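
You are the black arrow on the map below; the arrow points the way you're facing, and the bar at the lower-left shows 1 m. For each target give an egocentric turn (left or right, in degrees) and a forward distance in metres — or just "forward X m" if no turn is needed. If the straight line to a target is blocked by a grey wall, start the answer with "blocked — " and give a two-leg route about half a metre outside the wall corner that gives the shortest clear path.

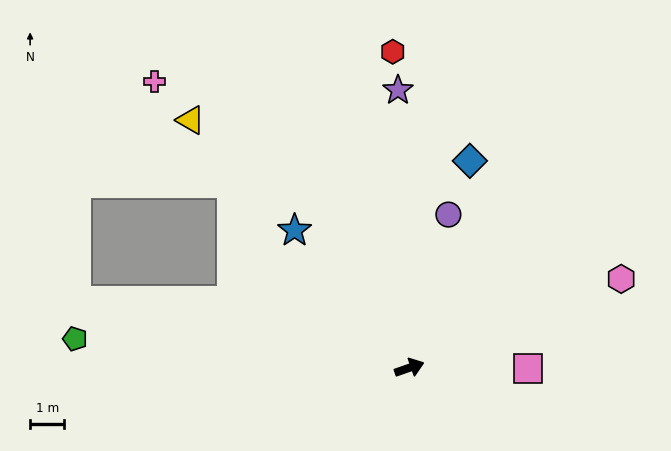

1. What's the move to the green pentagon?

turn left 156°, forward 9.8 m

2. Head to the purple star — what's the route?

turn left 73°, forward 8.1 m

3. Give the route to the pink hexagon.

turn left 4°, forward 6.7 m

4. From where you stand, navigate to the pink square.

turn right 20°, forward 3.5 m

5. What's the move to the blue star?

turn left 111°, forward 5.3 m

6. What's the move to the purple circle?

turn left 56°, forward 4.6 m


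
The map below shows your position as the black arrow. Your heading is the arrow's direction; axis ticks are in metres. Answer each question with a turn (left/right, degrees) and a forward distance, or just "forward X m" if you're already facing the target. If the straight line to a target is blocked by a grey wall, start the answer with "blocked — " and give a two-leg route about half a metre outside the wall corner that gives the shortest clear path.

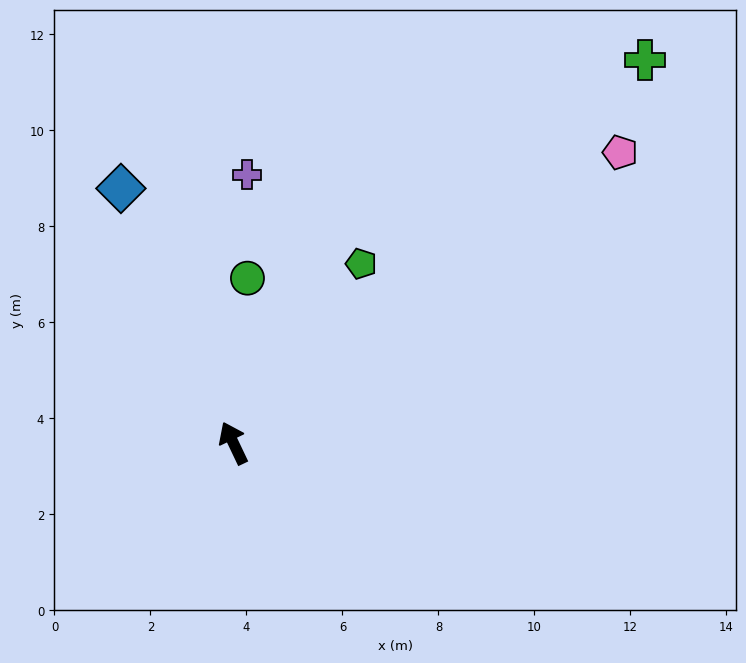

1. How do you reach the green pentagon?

turn right 61°, forward 4.6 m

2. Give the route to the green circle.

turn right 30°, forward 3.4 m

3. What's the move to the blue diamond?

forward 5.8 m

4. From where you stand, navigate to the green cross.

turn right 73°, forward 11.7 m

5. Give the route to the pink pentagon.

turn right 79°, forward 10.1 m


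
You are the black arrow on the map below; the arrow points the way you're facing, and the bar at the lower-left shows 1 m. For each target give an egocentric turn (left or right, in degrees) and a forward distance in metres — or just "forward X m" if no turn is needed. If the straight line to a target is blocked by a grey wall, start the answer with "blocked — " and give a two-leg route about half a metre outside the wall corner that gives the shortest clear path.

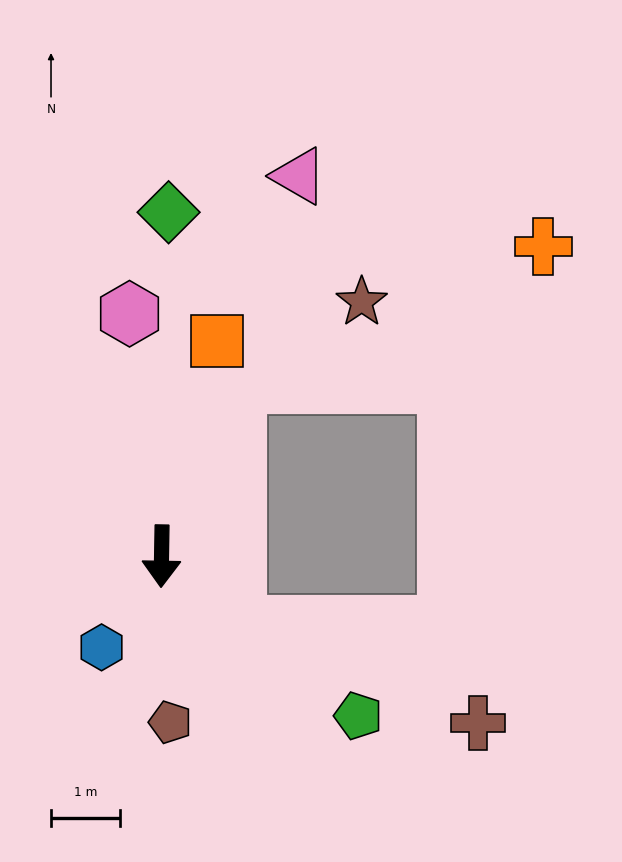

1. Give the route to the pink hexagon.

turn right 172°, forward 3.5 m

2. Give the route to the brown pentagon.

turn left 4°, forward 2.4 m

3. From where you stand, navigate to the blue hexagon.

turn right 32°, forward 1.6 m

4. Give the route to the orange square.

turn left 166°, forward 3.2 m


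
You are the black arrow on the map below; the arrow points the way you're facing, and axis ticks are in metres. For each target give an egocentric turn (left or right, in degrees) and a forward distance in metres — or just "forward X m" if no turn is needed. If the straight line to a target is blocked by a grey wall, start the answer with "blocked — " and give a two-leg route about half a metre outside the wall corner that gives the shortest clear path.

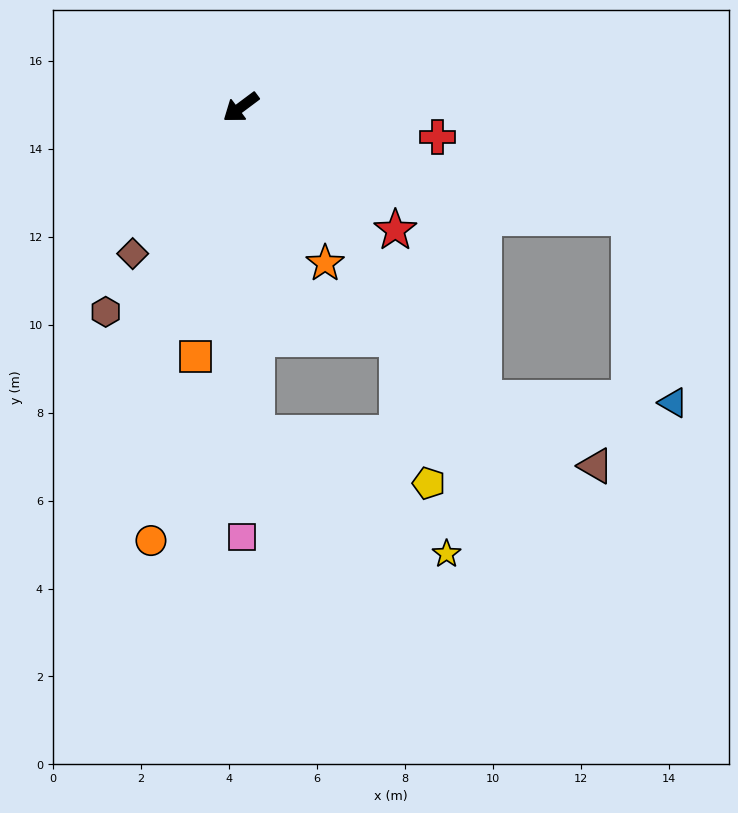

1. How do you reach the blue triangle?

blocked — turn left 93°, forward 8.6 m, then turn left 49°, forward 4.3 m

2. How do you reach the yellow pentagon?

blocked — turn left 56°, forward 7.4 m, then turn left 71°, forward 4.1 m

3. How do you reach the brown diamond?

turn left 17°, forward 4.1 m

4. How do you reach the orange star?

turn left 82°, forward 4.0 m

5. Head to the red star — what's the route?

turn left 105°, forward 4.5 m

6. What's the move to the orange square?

turn left 43°, forward 5.8 m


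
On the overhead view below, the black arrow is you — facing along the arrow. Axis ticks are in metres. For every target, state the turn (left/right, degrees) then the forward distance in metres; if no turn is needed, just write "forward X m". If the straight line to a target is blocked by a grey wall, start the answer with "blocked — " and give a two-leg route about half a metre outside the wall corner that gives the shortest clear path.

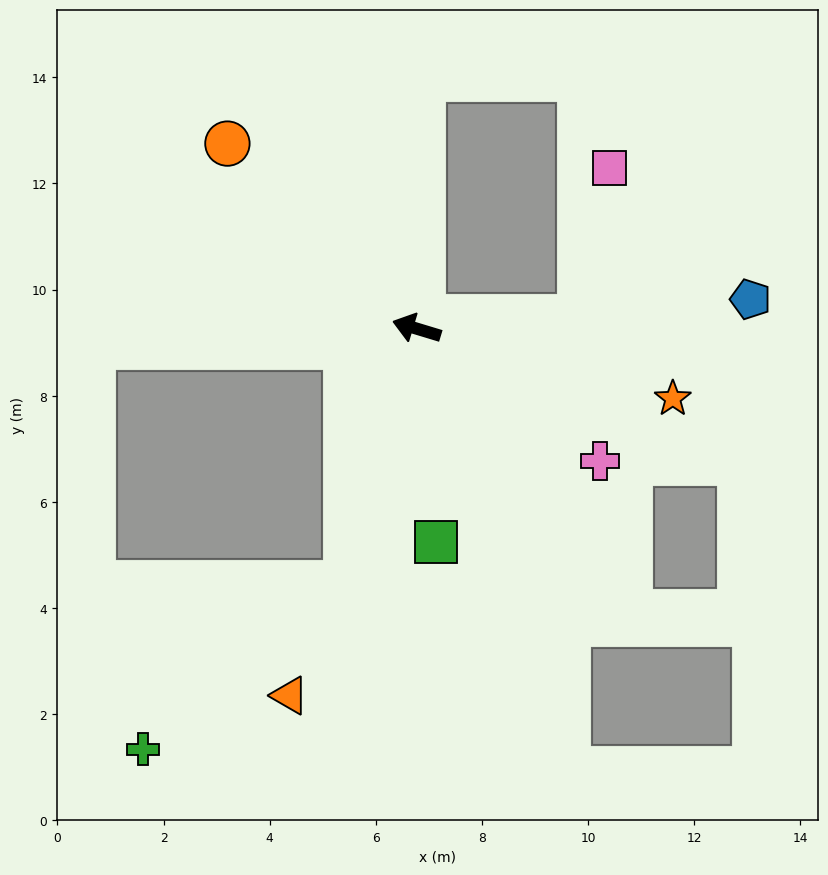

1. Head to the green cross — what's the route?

blocked — turn left 91°, forward 5.0 m, then turn right 35°, forward 4.9 m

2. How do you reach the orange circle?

turn right 28°, forward 5.0 m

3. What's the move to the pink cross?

turn left 161°, forward 4.3 m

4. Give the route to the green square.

turn left 112°, forward 4.0 m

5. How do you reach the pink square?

blocked — turn right 159°, forward 3.1 m, then turn left 74°, forward 2.9 m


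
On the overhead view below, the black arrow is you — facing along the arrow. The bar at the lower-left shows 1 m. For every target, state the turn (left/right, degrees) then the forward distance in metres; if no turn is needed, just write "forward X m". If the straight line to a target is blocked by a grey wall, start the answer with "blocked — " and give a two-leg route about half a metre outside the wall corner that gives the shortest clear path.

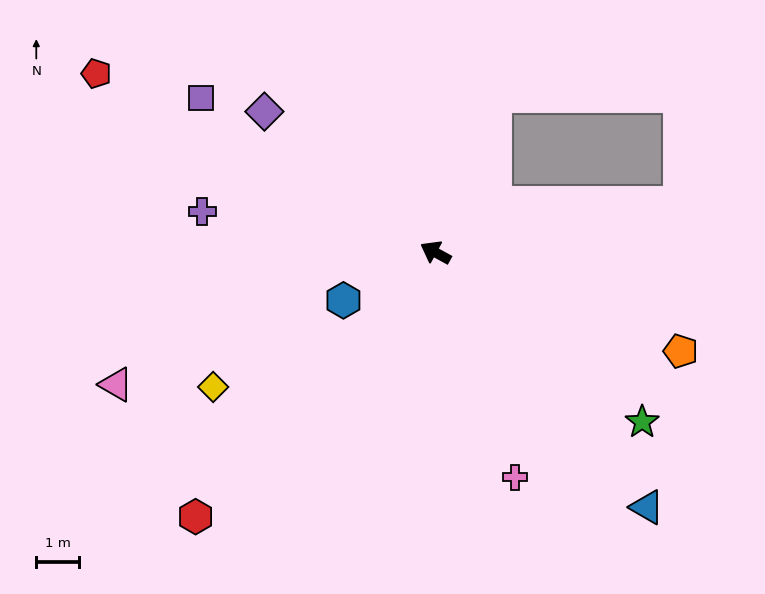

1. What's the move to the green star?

turn left 169°, forward 6.3 m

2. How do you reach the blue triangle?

turn left 158°, forward 7.8 m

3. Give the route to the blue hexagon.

turn left 56°, forward 2.4 m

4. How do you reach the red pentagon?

forward 9.0 m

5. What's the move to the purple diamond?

turn right 11°, forward 5.2 m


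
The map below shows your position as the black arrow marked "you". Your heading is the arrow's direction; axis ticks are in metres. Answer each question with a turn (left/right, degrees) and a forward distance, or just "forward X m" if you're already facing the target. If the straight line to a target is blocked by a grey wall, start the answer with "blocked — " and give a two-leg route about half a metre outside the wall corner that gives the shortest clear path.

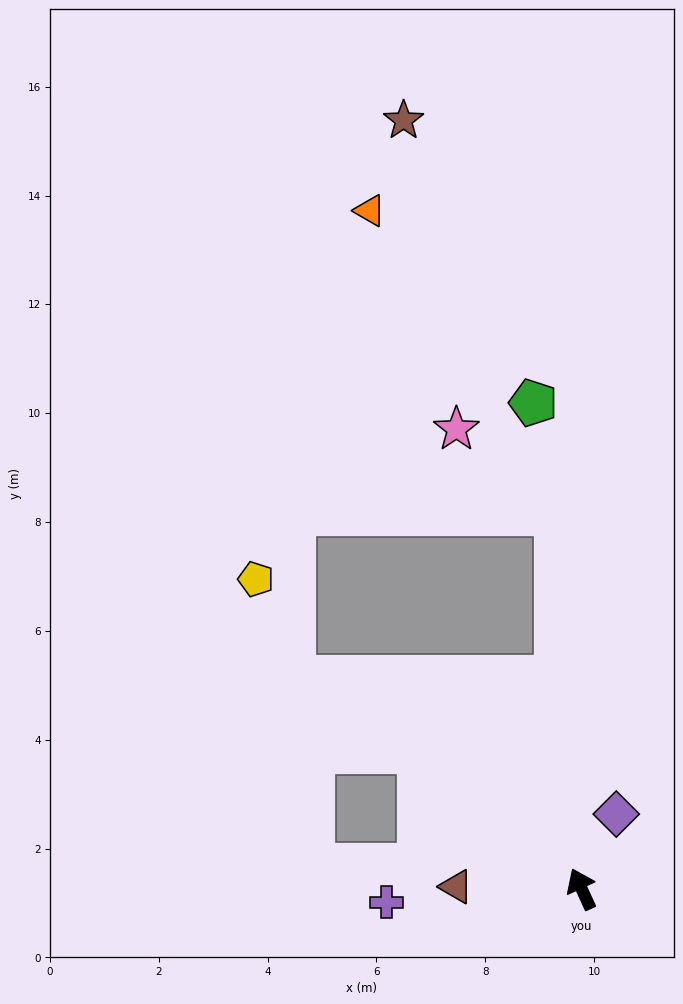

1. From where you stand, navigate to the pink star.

blocked — turn right 21°, forward 6.9 m, then turn left 47°, forward 2.4 m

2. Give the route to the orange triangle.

blocked — turn right 21°, forward 6.9 m, then turn left 28°, forward 6.5 m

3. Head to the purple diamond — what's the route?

turn right 49°, forward 1.5 m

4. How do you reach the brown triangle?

turn left 64°, forward 2.3 m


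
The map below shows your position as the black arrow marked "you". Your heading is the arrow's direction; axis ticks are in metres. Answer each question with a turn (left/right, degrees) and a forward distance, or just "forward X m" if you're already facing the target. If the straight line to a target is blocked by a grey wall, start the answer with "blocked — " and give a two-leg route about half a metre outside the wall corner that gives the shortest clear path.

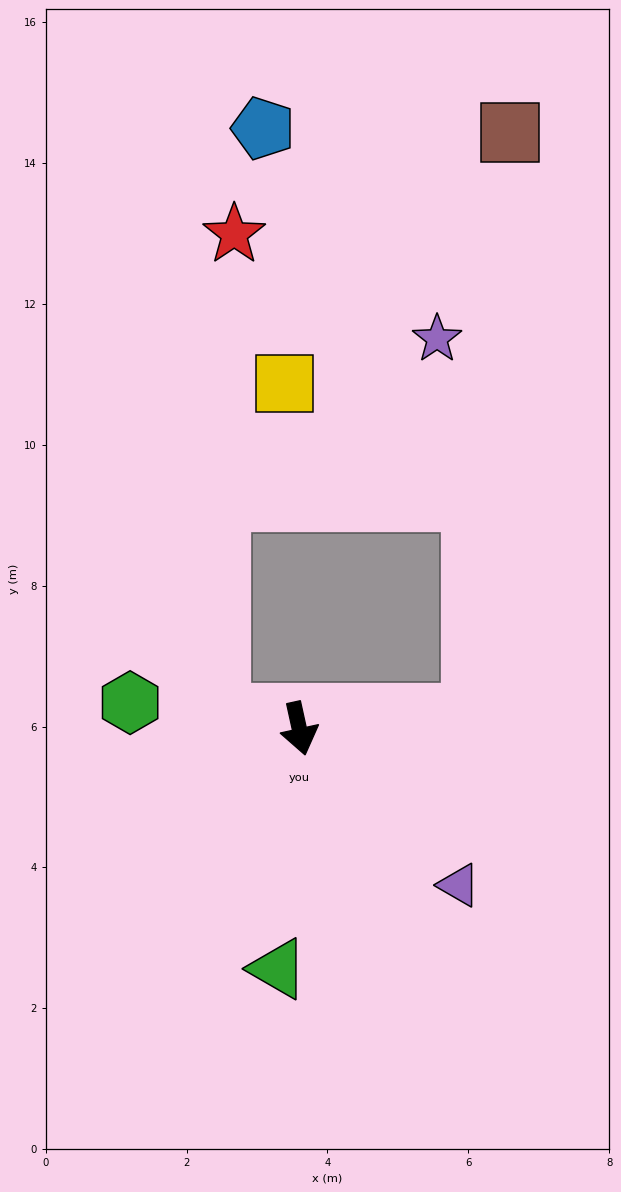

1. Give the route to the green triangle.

turn right 17°, forward 3.4 m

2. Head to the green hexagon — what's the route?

turn right 111°, forward 2.4 m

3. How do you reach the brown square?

blocked — turn left 83°, forward 2.5 m, then turn left 81°, forward 8.3 m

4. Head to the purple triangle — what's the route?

turn left 33°, forward 3.2 m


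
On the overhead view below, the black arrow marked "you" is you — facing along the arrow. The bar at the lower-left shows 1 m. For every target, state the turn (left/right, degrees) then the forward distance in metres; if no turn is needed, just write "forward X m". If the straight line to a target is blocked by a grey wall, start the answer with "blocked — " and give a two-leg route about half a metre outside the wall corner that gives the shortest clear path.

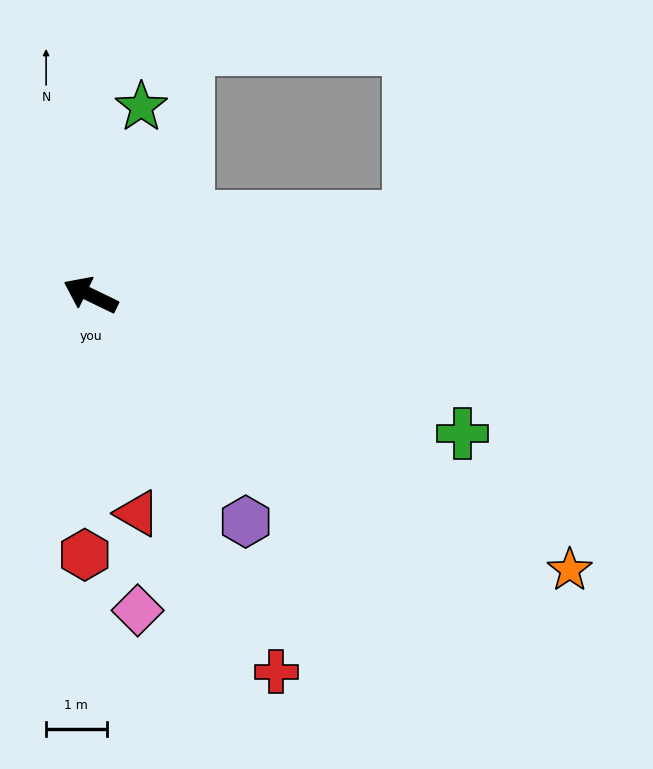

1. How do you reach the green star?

turn right 79°, forward 3.2 m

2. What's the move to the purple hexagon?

turn left 150°, forward 4.5 m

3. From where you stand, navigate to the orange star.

turn left 176°, forward 9.1 m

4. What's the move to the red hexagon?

turn left 115°, forward 4.3 m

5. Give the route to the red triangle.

turn left 128°, forward 3.7 m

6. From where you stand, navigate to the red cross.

turn left 142°, forward 6.9 m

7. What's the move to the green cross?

turn right 175°, forward 6.6 m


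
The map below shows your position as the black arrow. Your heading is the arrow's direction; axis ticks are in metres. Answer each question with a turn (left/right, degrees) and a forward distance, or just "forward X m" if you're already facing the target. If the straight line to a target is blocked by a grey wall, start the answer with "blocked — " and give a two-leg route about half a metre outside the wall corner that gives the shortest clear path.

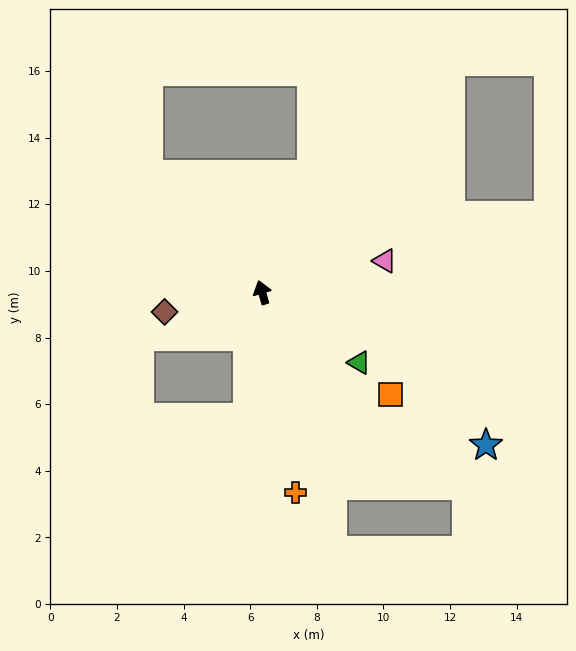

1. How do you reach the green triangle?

turn right 142°, forward 3.6 m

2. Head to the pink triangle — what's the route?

turn right 92°, forward 3.8 m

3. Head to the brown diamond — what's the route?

turn left 85°, forward 3.0 m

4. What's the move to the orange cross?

turn left 173°, forward 6.1 m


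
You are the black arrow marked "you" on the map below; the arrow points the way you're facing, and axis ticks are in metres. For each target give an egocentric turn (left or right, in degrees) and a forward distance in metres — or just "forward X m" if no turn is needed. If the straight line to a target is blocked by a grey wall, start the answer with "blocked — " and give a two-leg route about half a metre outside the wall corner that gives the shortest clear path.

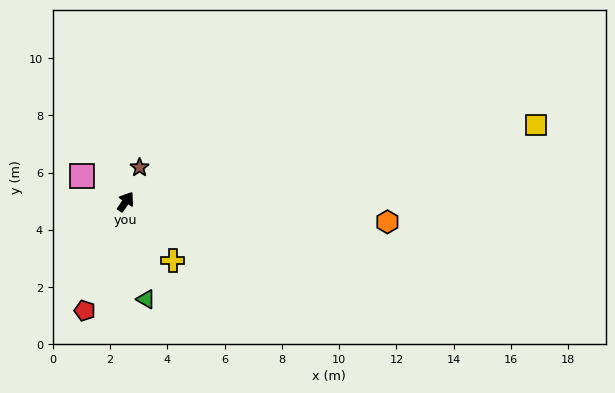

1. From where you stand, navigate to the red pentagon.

turn right 166°, forward 4.1 m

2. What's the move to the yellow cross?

turn right 107°, forward 2.6 m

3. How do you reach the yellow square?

turn right 45°, forward 14.6 m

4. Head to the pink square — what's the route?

turn left 94°, forward 1.8 m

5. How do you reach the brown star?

turn left 12°, forward 1.3 m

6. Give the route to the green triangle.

turn right 134°, forward 3.5 m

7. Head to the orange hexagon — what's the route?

turn right 60°, forward 9.2 m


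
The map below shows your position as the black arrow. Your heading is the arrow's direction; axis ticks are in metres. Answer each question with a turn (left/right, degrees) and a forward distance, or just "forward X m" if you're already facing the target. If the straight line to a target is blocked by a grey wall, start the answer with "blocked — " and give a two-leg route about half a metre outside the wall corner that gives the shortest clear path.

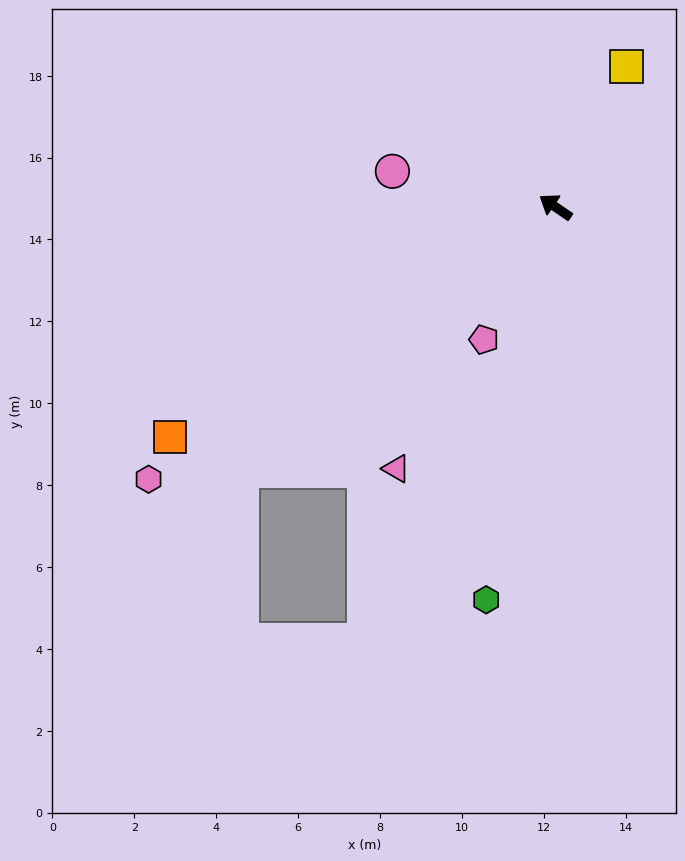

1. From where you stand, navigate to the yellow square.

turn right 82°, forward 3.9 m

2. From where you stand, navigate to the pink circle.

turn left 22°, forward 4.1 m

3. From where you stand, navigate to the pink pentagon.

turn left 96°, forward 3.7 m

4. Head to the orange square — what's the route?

turn left 65°, forward 11.0 m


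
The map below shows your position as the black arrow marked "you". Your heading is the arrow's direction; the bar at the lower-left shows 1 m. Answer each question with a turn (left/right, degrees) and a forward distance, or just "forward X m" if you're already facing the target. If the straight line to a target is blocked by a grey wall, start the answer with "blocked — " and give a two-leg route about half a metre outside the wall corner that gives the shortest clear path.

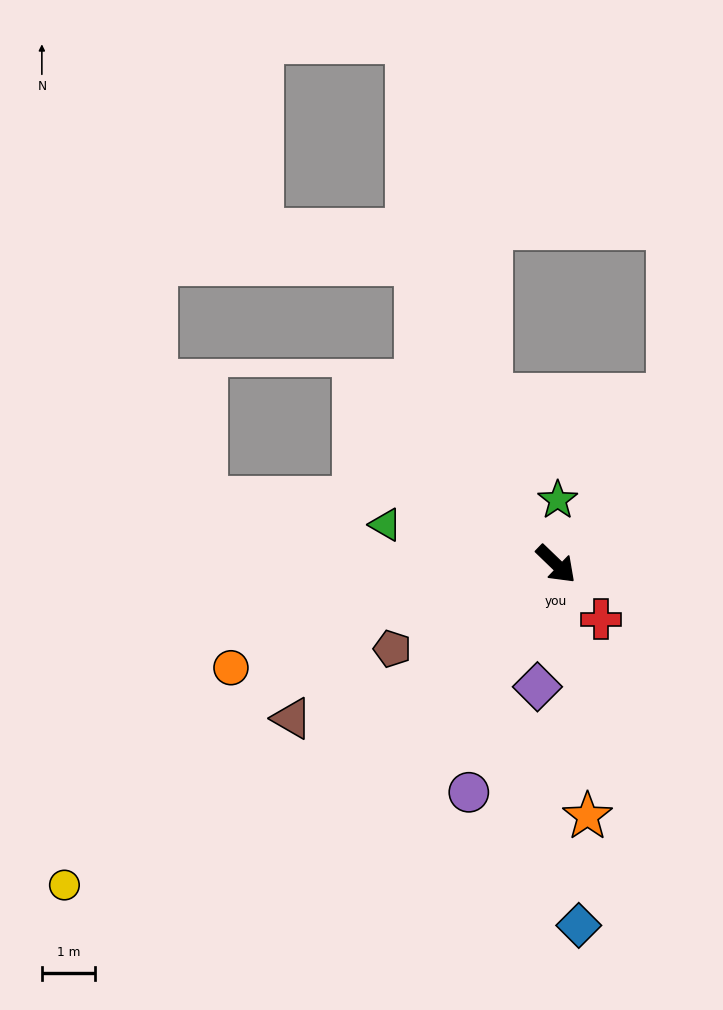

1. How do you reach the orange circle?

turn right 118°, forward 6.4 m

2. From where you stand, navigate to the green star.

turn left 132°, forward 1.2 m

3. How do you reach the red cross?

turn right 7°, forward 1.3 m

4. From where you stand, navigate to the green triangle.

turn right 149°, forward 3.3 m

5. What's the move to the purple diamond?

turn right 55°, forward 2.3 m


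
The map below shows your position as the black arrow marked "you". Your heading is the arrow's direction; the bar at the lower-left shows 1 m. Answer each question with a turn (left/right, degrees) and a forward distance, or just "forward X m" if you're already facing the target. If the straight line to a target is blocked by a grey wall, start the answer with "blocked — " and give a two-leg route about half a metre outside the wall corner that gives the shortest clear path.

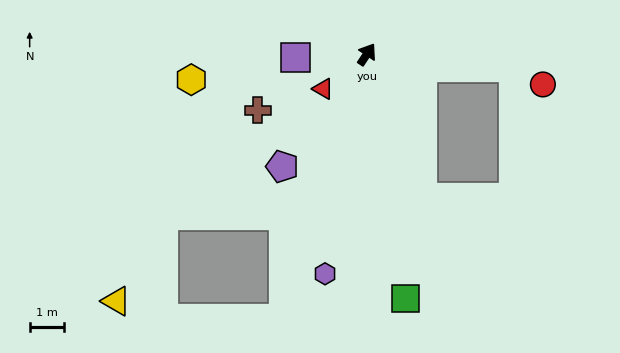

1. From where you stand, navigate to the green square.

turn right 137°, forward 7.2 m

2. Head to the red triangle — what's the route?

turn left 162°, forward 1.6 m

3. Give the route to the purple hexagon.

turn right 157°, forward 6.5 m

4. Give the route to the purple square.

turn left 126°, forward 2.1 m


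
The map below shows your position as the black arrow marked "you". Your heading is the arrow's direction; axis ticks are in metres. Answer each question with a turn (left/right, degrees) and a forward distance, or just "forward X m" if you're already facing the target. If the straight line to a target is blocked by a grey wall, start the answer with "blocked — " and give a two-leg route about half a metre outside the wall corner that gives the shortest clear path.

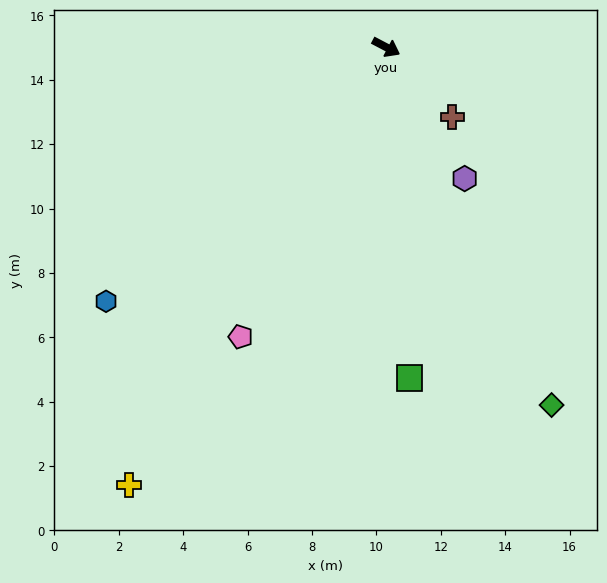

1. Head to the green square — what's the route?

turn right 58°, forward 10.3 m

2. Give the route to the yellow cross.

turn right 93°, forward 15.8 m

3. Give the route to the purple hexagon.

turn right 31°, forward 4.8 m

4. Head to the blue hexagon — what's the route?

turn right 110°, forward 11.7 m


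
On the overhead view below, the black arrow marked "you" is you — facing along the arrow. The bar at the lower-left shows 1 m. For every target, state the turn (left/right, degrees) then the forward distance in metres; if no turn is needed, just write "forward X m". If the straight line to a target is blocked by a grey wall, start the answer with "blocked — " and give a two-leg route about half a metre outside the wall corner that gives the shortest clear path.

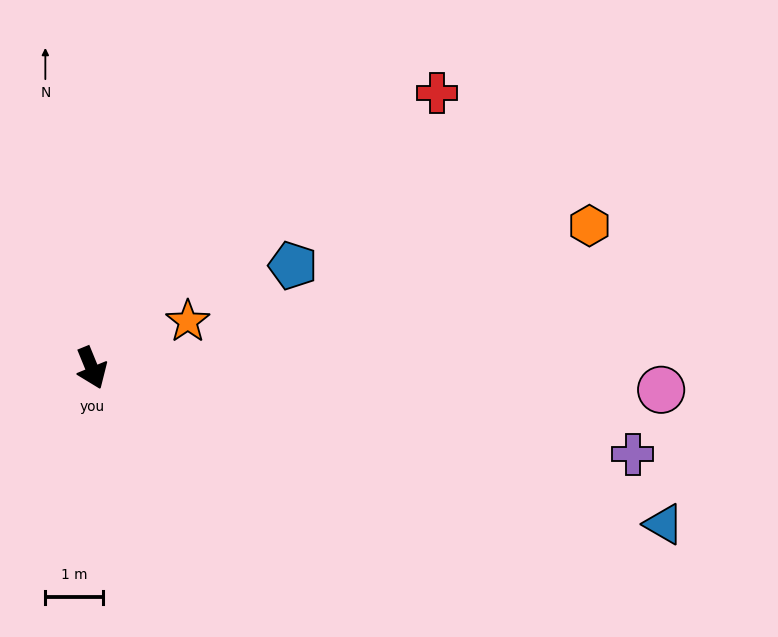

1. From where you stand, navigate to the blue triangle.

turn left 52°, forward 10.4 m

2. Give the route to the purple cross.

turn left 59°, forward 9.6 m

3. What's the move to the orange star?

turn left 94°, forward 1.9 m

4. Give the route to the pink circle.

turn left 66°, forward 10.0 m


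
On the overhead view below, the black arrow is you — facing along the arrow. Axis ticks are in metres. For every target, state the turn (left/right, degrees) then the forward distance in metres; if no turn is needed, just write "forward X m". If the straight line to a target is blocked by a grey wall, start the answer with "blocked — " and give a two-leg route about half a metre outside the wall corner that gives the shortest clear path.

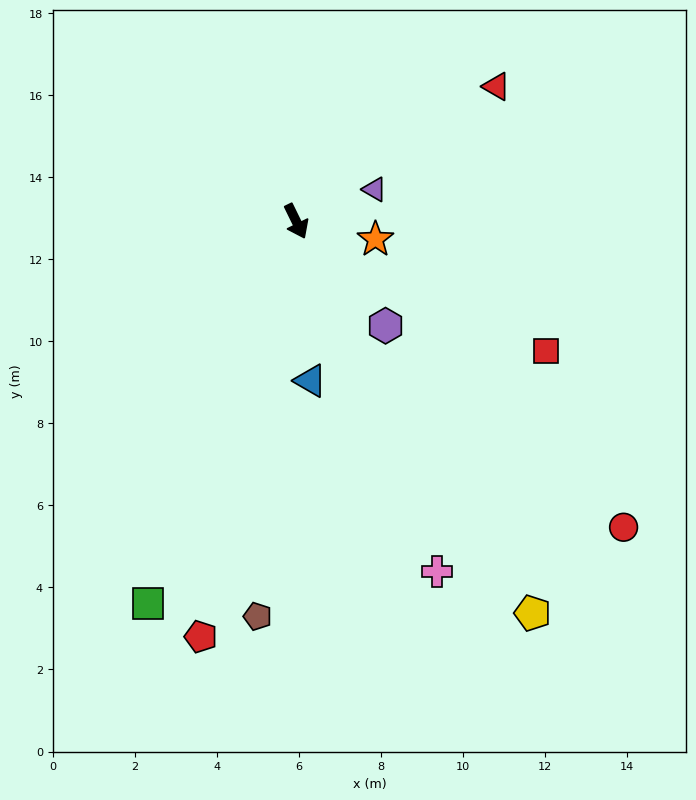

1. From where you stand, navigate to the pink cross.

turn right 4°, forward 9.2 m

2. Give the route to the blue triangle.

turn right 21°, forward 3.9 m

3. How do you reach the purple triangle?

turn left 86°, forward 2.1 m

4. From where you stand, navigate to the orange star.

turn left 51°, forward 2.0 m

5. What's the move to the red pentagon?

turn right 39°, forward 10.4 m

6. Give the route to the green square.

turn right 47°, forward 10.0 m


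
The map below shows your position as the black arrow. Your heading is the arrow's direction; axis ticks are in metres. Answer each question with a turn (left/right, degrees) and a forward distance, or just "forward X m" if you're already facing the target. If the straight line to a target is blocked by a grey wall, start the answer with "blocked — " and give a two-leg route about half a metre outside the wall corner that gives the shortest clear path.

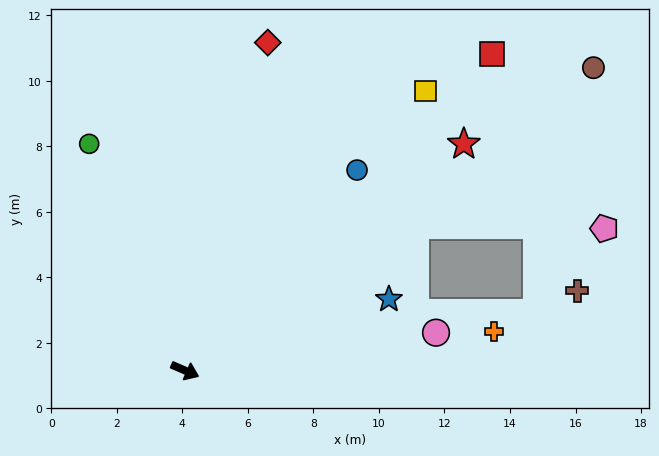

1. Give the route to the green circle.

turn left 136°, forward 7.5 m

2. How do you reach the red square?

turn left 69°, forward 13.5 m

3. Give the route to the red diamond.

turn left 99°, forward 10.3 m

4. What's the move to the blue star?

turn left 43°, forward 6.6 m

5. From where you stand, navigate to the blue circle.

turn left 73°, forward 8.1 m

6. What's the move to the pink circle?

turn left 32°, forward 7.7 m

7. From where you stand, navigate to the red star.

turn left 63°, forward 11.0 m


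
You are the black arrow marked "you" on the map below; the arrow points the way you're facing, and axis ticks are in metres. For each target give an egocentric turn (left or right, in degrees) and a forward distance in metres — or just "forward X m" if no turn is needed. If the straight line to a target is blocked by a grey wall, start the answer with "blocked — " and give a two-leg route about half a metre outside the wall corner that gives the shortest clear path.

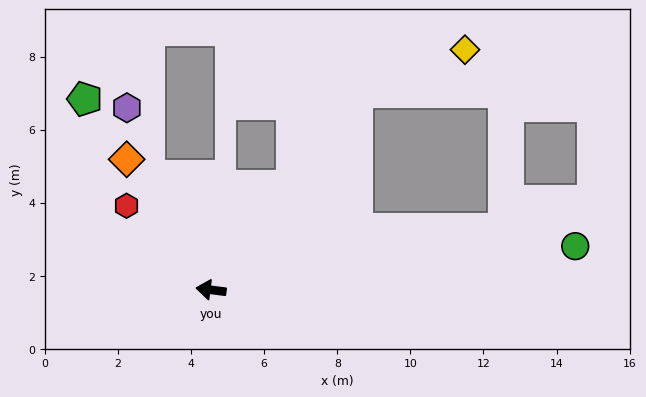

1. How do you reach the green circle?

turn right 166°, forward 10.0 m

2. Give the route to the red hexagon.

turn right 38°, forward 3.3 m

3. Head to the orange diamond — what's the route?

turn right 50°, forward 4.3 m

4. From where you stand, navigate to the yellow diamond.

blocked — turn right 119°, forward 6.7 m, then turn right 32°, forward 3.2 m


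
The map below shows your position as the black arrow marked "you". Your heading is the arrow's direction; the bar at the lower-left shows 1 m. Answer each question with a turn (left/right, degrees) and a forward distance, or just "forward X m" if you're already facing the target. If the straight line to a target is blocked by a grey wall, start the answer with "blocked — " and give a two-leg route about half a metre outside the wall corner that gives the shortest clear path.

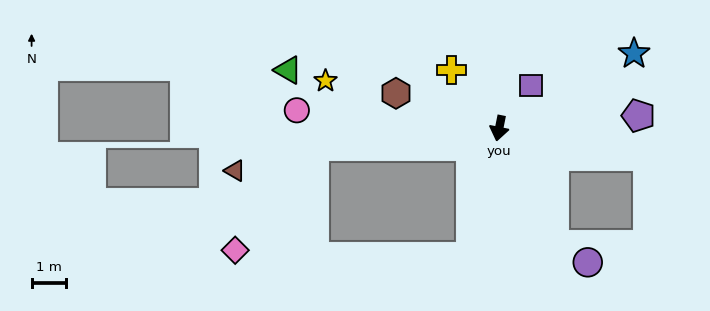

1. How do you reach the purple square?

turn left 155°, forward 1.5 m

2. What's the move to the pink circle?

turn right 84°, forward 5.8 m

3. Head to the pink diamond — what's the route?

blocked — turn right 73°, forward 5.3 m, then turn left 47°, forward 3.7 m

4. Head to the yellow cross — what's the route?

turn right 129°, forward 2.2 m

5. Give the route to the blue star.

turn left 130°, forward 4.4 m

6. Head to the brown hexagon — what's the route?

turn right 97°, forward 3.1 m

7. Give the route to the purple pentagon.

turn left 107°, forward 4.0 m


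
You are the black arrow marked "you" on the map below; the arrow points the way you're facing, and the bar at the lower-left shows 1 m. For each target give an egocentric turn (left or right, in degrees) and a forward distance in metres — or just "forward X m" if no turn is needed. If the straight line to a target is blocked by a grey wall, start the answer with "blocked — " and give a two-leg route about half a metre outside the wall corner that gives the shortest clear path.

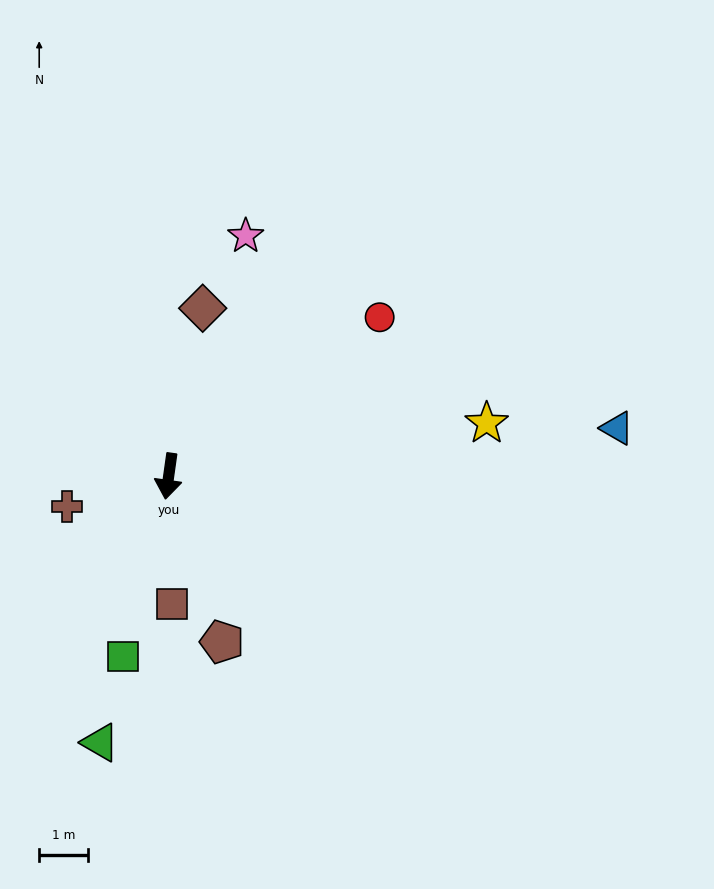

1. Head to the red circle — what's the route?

turn left 135°, forward 5.4 m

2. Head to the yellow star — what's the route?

turn left 107°, forward 6.5 m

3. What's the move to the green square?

turn right 6°, forward 3.8 m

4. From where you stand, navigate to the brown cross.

turn right 65°, forward 2.2 m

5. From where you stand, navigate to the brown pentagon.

turn left 26°, forward 3.5 m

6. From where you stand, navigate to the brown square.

turn left 10°, forward 2.6 m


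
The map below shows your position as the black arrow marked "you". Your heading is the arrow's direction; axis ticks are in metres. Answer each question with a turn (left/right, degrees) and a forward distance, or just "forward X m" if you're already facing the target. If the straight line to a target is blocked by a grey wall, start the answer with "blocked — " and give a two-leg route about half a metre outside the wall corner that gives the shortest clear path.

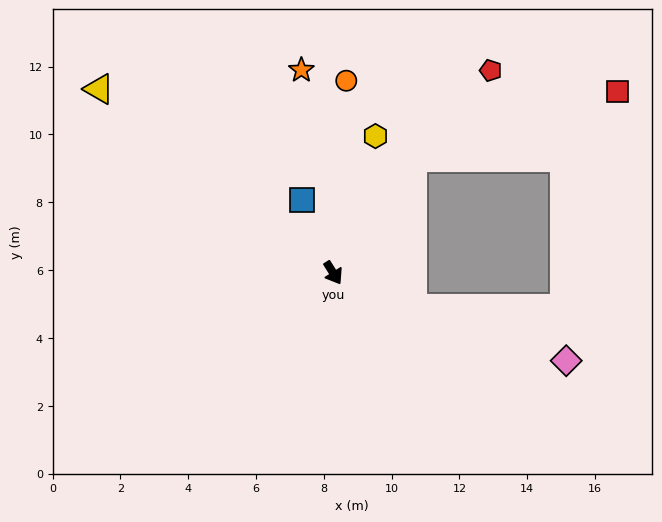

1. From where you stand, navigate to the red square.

blocked — turn left 113°, forward 4.1 m, then turn right 37°, forward 6.4 m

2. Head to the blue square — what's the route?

turn left 171°, forward 2.3 m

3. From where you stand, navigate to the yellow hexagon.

turn left 131°, forward 4.2 m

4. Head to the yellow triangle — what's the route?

turn right 160°, forward 8.8 m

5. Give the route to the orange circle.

turn left 144°, forward 5.7 m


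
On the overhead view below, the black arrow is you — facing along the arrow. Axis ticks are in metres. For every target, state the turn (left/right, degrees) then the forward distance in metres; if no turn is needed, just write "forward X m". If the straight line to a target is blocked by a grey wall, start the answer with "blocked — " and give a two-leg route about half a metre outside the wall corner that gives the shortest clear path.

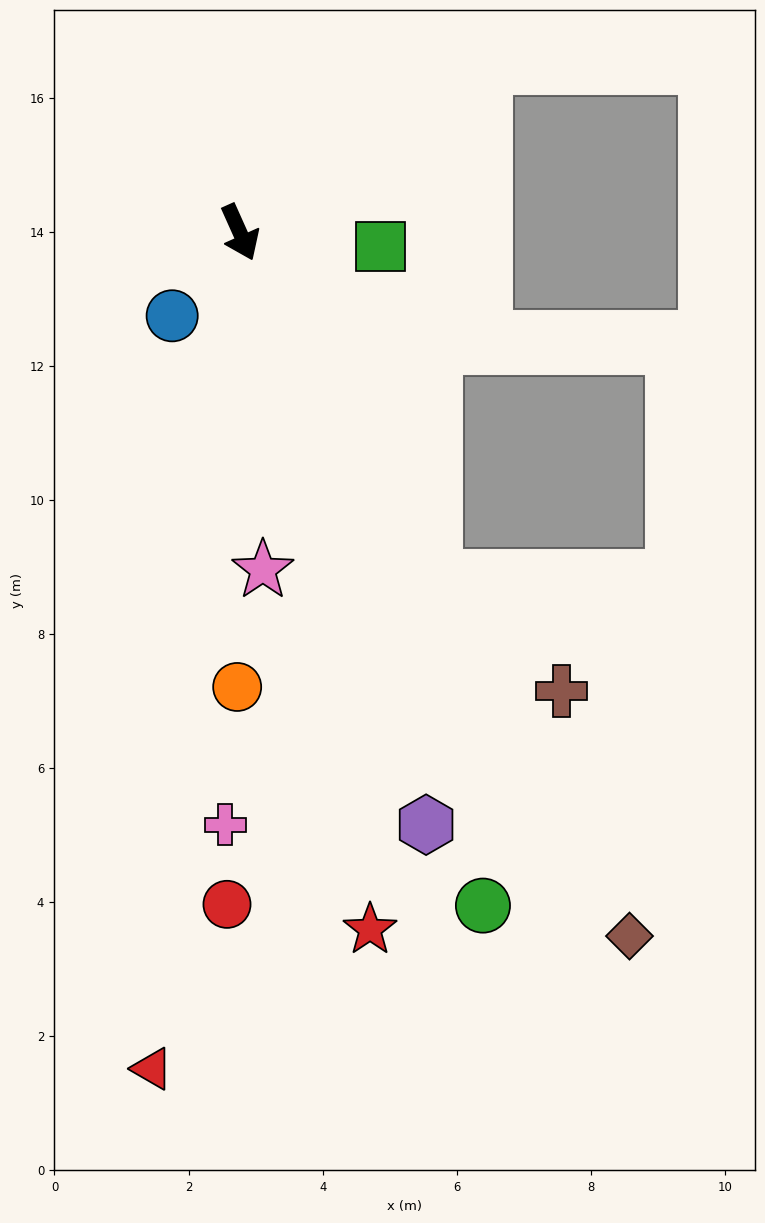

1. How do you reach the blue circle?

turn right 63°, forward 1.6 m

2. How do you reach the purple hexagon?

turn right 7°, forward 9.3 m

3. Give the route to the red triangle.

turn right 30°, forward 12.5 m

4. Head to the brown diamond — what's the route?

turn left 5°, forward 12.0 m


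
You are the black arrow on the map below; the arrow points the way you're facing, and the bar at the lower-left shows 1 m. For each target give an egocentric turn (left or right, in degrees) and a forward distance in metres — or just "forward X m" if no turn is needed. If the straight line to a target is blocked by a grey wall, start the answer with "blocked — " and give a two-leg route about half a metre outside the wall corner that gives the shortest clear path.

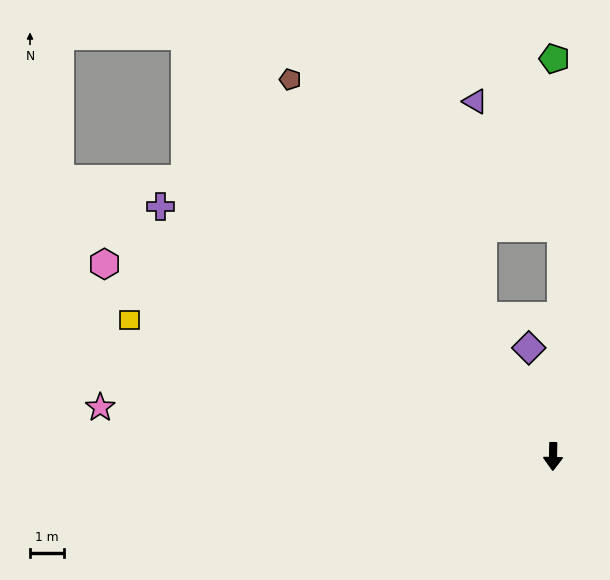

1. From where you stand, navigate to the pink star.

turn right 95°, forward 13.5 m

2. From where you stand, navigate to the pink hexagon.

turn right 112°, forward 14.5 m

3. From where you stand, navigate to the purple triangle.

blocked — turn right 152°, forward 4.7 m, then turn right 25°, forward 6.4 m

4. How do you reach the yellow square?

turn right 107°, forward 13.2 m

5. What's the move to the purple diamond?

turn right 166°, forward 3.3 m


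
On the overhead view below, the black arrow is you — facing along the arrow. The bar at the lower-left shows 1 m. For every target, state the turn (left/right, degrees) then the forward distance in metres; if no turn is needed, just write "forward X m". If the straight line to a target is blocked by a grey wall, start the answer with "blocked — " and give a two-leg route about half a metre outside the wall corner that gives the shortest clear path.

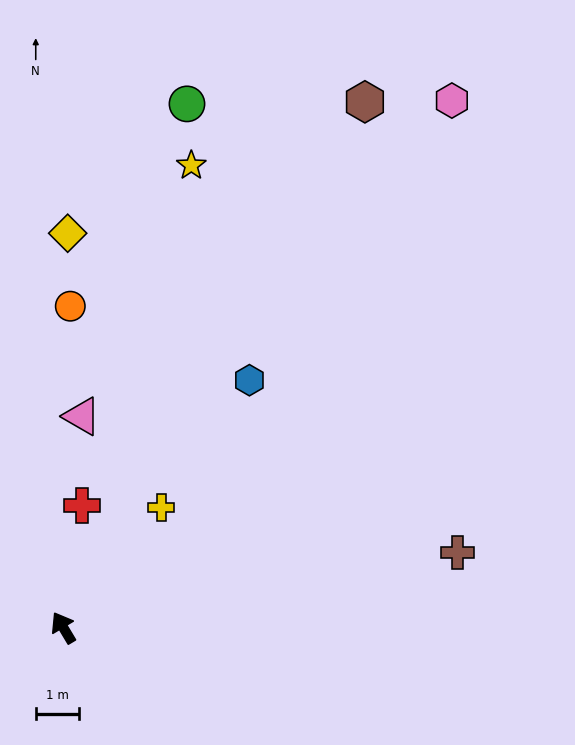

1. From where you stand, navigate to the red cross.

turn right 40°, forward 2.8 m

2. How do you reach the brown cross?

turn right 110°, forward 9.2 m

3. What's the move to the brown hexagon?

turn right 61°, forward 13.9 m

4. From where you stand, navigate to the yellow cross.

turn right 70°, forward 3.5 m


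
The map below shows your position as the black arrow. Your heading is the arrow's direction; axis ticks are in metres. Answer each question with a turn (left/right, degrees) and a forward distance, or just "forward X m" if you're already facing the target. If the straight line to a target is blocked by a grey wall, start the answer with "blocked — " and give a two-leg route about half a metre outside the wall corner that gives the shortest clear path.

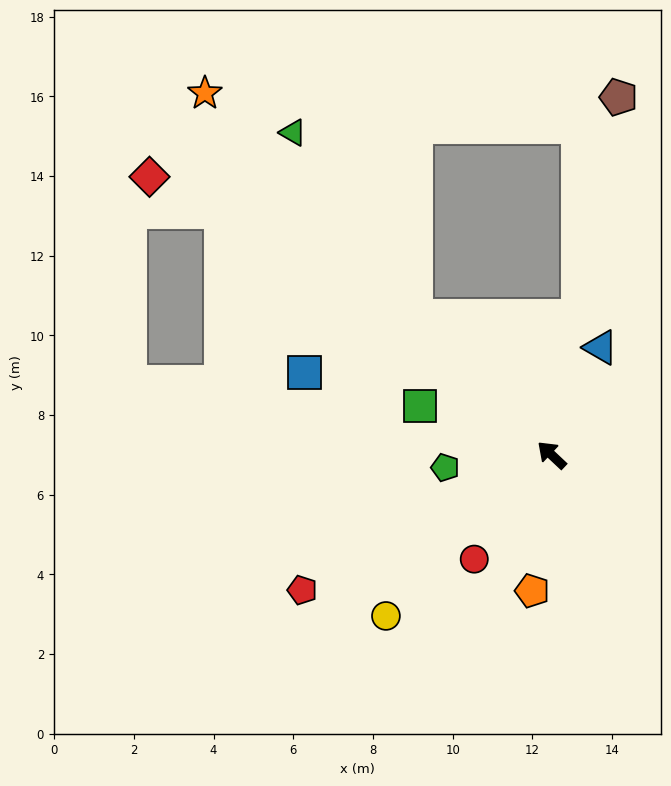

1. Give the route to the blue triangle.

turn right 71°, forward 3.0 m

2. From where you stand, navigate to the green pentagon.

turn left 50°, forward 2.7 m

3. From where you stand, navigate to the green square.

turn left 23°, forward 3.5 m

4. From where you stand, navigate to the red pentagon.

turn left 72°, forward 7.1 m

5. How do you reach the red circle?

turn left 97°, forward 3.3 m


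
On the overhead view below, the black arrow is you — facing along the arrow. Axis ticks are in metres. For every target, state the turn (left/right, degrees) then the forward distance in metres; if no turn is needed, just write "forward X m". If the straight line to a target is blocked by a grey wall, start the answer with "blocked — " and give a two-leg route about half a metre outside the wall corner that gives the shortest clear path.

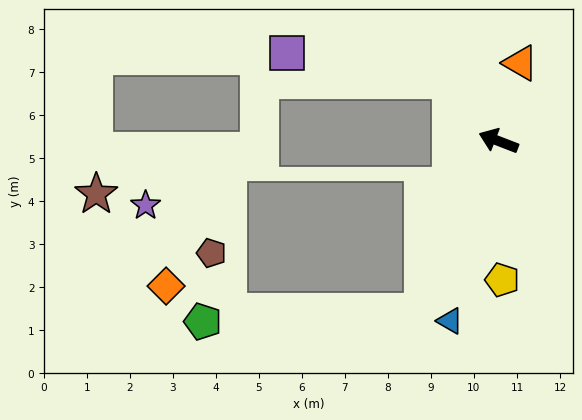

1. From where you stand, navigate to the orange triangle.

turn right 85°, forward 1.9 m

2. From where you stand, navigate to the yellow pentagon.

turn left 113°, forward 3.2 m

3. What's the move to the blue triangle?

turn left 96°, forward 4.3 m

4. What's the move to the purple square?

blocked — turn right 30°, forward 1.8 m, then turn left 42°, forward 3.8 m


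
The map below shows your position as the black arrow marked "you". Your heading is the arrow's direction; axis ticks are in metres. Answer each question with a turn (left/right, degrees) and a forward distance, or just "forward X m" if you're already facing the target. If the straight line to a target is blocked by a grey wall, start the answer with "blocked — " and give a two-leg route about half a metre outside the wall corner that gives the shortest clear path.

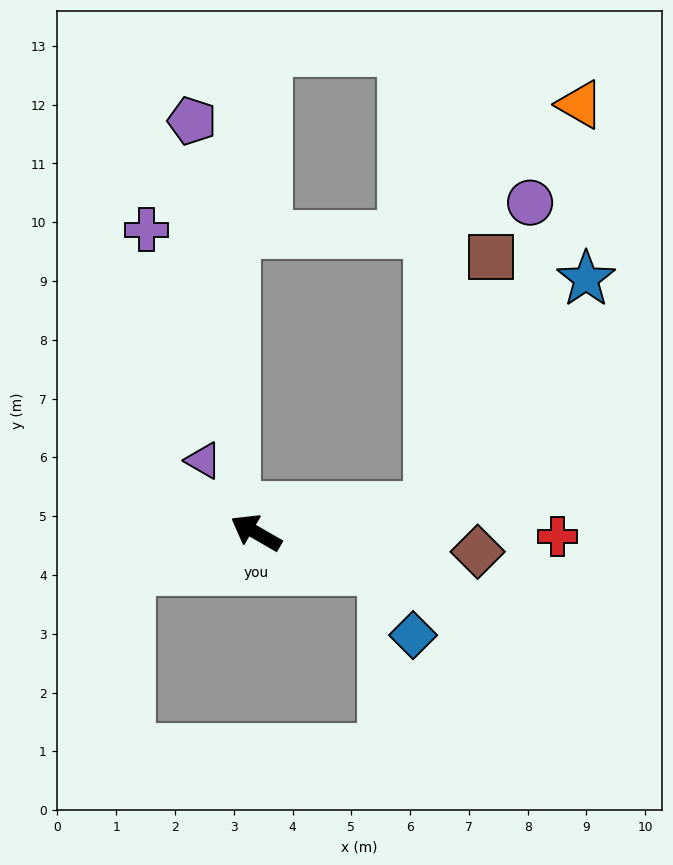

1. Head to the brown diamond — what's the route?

turn right 155°, forward 3.8 m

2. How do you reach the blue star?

blocked — turn right 141°, forward 3.0 m, then turn left 46°, forward 4.7 m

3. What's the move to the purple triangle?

turn right 24°, forward 1.5 m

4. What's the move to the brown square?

blocked — turn right 141°, forward 3.0 m, then turn left 67°, forward 4.4 m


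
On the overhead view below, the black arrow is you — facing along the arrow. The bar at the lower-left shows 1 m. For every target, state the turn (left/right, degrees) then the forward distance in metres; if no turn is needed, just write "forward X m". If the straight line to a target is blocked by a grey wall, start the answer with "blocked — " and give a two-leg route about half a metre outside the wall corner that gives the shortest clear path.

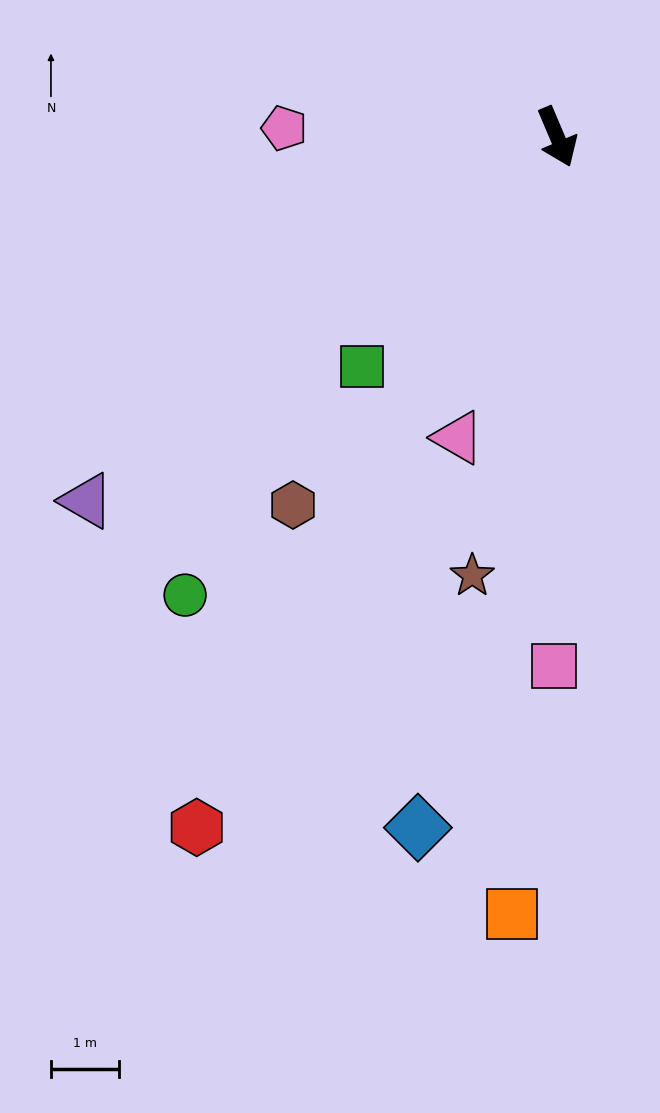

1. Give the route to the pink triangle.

turn right 41°, forward 4.6 m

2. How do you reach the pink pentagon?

turn right 115°, forward 4.0 m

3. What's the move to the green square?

turn right 63°, forward 4.4 m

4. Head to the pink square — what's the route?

turn right 23°, forward 7.8 m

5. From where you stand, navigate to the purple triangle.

turn right 75°, forward 8.7 m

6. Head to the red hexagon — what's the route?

turn right 51°, forward 11.4 m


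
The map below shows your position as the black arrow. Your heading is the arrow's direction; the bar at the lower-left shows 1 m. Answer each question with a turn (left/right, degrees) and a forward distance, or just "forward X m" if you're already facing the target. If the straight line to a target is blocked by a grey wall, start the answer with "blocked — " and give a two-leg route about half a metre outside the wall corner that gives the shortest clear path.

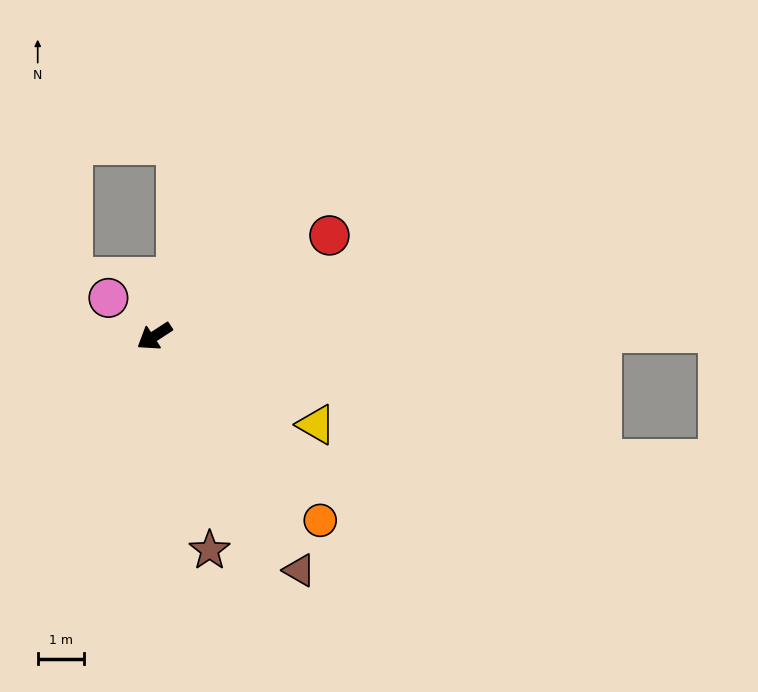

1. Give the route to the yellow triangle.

turn left 118°, forward 4.0 m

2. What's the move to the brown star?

turn left 71°, forward 4.8 m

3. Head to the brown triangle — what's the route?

turn left 89°, forward 6.0 m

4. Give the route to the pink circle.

turn right 73°, forward 1.3 m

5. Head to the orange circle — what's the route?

turn left 99°, forward 5.4 m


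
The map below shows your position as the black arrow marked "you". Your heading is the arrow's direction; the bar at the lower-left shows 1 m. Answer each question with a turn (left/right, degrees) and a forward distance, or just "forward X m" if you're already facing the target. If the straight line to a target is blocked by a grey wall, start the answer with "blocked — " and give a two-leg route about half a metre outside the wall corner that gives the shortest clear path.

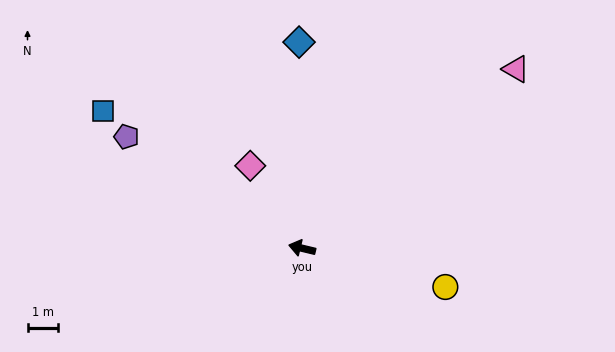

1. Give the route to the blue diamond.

turn right 76°, forward 6.8 m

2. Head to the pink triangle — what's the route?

turn right 127°, forward 9.1 m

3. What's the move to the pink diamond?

turn right 44°, forward 3.2 m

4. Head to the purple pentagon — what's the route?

turn right 19°, forward 6.8 m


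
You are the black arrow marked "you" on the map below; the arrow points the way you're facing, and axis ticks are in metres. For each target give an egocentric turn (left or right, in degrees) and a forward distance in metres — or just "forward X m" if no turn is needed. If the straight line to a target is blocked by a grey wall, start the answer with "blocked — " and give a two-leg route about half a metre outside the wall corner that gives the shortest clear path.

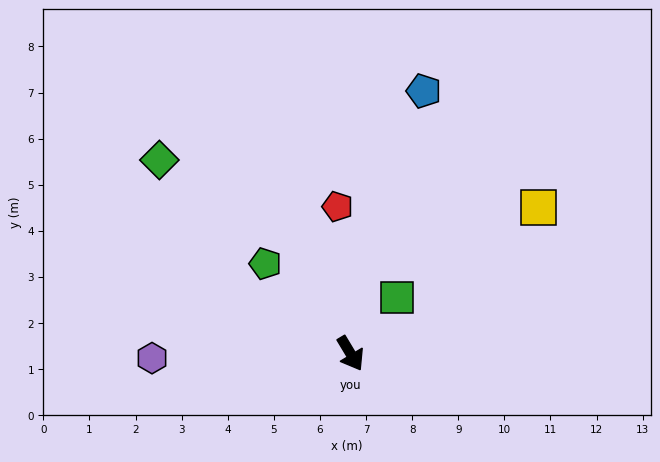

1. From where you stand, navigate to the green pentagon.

turn right 168°, forward 2.7 m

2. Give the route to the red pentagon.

turn left 154°, forward 3.2 m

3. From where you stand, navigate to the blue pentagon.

turn left 133°, forward 5.9 m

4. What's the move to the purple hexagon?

turn right 120°, forward 4.3 m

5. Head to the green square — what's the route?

turn left 110°, forward 1.6 m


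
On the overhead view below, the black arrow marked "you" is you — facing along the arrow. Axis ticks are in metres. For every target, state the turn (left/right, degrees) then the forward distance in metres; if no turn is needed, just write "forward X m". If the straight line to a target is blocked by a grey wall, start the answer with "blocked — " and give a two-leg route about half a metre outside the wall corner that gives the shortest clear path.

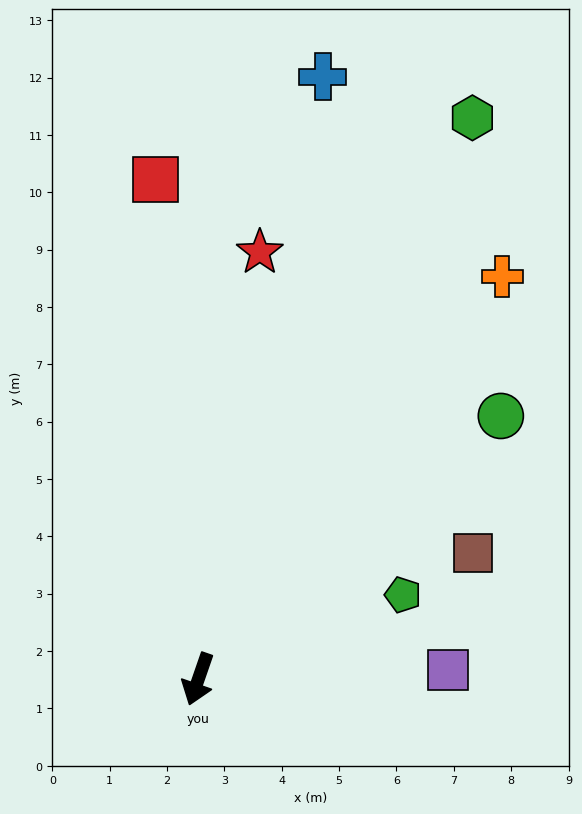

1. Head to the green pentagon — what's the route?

turn left 132°, forward 3.9 m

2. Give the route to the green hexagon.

turn left 173°, forward 10.9 m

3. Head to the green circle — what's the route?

turn left 150°, forward 7.0 m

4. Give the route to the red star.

turn right 169°, forward 7.5 m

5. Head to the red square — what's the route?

turn right 156°, forward 8.8 m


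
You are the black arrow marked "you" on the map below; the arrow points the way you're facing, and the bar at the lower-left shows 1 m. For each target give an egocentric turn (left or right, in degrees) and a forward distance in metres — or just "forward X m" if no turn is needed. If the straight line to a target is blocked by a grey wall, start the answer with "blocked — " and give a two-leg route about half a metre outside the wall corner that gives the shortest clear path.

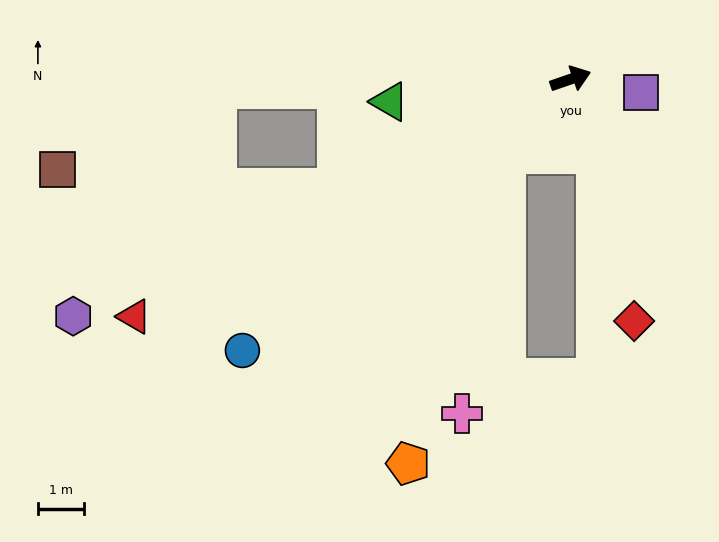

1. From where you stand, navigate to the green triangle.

turn left 168°, forward 3.9 m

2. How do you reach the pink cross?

blocked — turn right 150°, forward 2.1 m, then turn left 31°, forward 5.7 m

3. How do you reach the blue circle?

turn right 160°, forward 9.1 m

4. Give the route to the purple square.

turn right 30°, forward 1.5 m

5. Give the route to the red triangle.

turn right 171°, forward 10.7 m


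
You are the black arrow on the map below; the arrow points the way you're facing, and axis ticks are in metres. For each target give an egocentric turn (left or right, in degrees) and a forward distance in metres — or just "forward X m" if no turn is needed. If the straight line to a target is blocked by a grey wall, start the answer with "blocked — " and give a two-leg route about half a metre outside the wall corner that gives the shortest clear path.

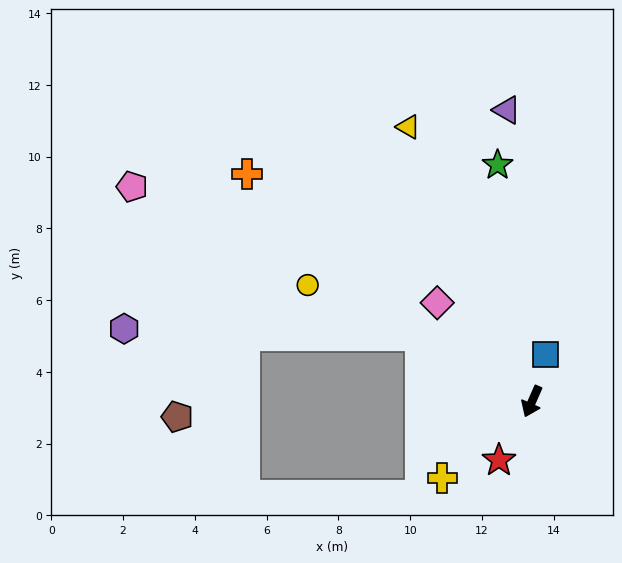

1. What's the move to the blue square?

turn right 172°, forward 1.4 m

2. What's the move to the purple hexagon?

blocked — turn right 97°, forward 3.6 m, then turn left 29°, forward 8.3 m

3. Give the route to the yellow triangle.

turn right 132°, forward 8.4 m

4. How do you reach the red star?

turn right 6°, forward 1.9 m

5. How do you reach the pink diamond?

turn right 112°, forward 3.8 m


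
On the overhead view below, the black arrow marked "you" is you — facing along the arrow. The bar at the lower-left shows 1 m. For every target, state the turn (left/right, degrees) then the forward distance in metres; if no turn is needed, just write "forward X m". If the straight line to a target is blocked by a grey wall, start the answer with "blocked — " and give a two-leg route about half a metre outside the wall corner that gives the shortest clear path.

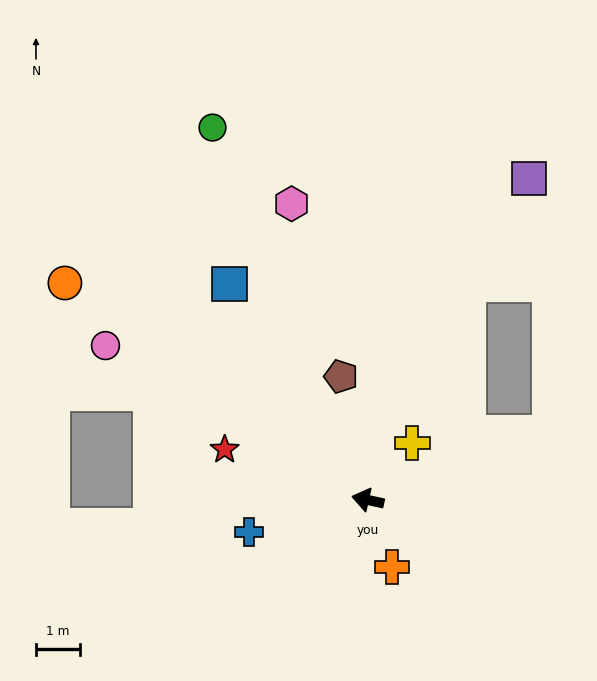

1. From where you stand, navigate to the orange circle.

turn right 23°, forward 8.5 m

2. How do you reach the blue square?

turn right 45°, forward 5.9 m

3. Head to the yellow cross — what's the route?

turn right 116°, forward 1.7 m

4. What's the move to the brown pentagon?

turn right 65°, forward 2.9 m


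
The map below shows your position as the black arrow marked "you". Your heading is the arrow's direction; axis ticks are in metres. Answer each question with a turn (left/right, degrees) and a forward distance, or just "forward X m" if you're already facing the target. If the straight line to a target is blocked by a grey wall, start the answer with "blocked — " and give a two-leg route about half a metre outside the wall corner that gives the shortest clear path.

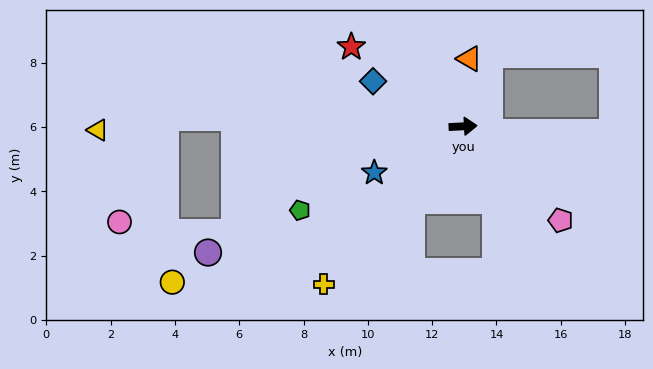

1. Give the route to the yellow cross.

turn right 134°, forward 6.6 m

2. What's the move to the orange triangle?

turn left 82°, forward 2.1 m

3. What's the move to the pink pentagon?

turn right 47°, forward 4.2 m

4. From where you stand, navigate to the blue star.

turn right 155°, forward 3.1 m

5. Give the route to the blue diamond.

turn left 150°, forward 3.1 m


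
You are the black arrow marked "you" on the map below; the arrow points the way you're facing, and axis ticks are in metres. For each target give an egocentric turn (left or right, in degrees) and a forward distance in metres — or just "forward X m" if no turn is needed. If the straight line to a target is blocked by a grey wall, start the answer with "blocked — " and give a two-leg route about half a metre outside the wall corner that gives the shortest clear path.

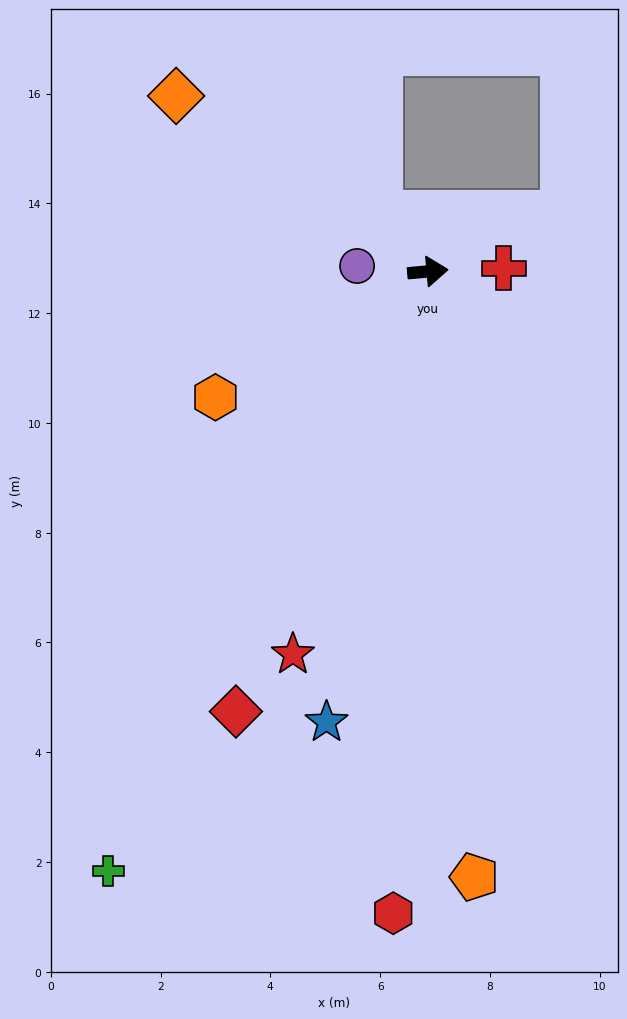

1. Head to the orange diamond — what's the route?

turn left 140°, forward 5.6 m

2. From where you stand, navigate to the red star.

turn right 115°, forward 7.4 m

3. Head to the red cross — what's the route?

turn right 3°, forward 1.4 m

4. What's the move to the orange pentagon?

turn right 91°, forward 11.1 m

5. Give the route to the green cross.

turn right 123°, forward 12.4 m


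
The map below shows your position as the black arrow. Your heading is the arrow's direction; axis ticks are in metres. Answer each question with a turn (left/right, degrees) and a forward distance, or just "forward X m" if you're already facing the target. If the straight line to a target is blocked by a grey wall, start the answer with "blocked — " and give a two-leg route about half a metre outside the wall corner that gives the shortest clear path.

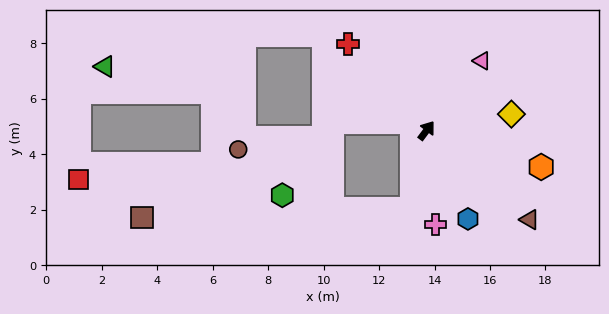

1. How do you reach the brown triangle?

turn right 94°, forward 4.9 m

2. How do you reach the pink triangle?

forward 3.2 m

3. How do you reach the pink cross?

turn right 138°, forward 3.4 m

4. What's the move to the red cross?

turn left 79°, forward 4.2 m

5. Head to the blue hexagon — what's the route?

turn right 118°, forward 3.5 m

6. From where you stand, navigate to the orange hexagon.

turn right 71°, forward 4.3 m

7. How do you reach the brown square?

blocked — turn right 154°, forward 2.9 m, then turn right 77°, forward 9.7 m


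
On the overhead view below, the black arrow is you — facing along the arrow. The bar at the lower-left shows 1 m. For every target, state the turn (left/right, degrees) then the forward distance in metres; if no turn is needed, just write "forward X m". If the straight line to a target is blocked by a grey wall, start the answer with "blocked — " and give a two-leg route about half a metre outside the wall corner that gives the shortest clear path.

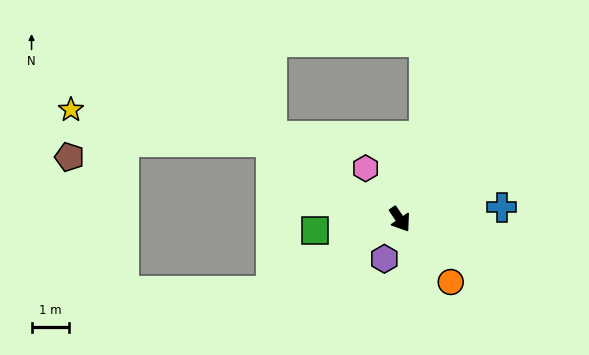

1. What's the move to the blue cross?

turn left 63°, forward 2.8 m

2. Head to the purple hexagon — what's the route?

turn right 56°, forward 1.1 m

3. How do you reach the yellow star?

blocked — turn right 155°, forward 4.1 m, then turn left 22°, forward 5.5 m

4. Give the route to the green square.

turn right 117°, forward 2.3 m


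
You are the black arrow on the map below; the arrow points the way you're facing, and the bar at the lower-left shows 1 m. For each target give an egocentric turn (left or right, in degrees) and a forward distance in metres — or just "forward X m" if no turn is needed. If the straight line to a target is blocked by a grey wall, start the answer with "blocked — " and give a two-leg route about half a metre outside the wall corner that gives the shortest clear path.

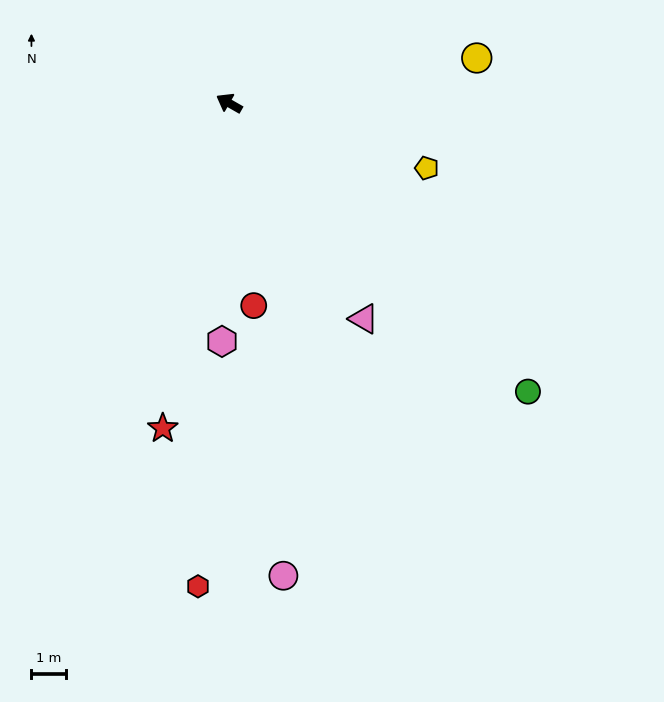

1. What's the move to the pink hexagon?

turn left 118°, forward 6.8 m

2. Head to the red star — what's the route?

turn left 108°, forward 9.5 m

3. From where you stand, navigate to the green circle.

turn left 166°, forward 11.9 m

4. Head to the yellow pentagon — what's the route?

turn right 168°, forward 6.0 m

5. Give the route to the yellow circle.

turn right 140°, forward 7.2 m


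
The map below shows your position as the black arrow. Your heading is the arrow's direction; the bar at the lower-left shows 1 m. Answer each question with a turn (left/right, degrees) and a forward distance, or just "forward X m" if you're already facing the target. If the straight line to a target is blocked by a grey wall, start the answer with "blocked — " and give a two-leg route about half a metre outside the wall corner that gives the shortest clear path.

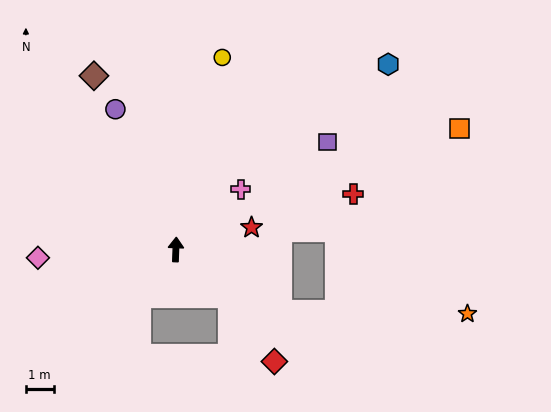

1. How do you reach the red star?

turn right 72°, forward 2.8 m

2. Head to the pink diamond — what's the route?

turn left 96°, forward 5.0 m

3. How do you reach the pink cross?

turn right 45°, forward 3.2 m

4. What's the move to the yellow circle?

turn right 11°, forward 7.1 m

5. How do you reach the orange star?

blocked — turn right 118°, forward 4.4 m, then turn left 29°, forward 6.8 m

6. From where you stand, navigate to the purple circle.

turn left 25°, forward 5.5 m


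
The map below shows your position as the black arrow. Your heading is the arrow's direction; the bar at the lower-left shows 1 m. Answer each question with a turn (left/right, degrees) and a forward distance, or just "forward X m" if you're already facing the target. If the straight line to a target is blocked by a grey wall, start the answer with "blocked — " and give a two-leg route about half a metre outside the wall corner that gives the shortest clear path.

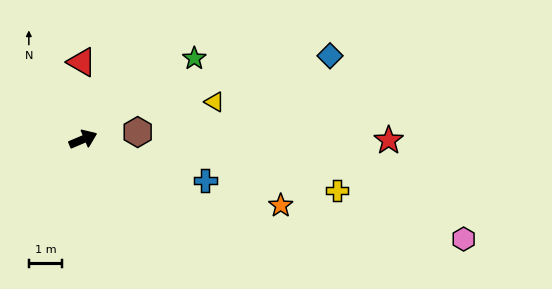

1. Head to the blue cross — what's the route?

turn right 42°, forward 3.9 m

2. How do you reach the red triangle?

turn left 68°, forward 2.3 m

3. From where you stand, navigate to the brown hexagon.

turn right 15°, forward 1.7 m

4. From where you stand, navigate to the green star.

turn left 13°, forward 4.2 m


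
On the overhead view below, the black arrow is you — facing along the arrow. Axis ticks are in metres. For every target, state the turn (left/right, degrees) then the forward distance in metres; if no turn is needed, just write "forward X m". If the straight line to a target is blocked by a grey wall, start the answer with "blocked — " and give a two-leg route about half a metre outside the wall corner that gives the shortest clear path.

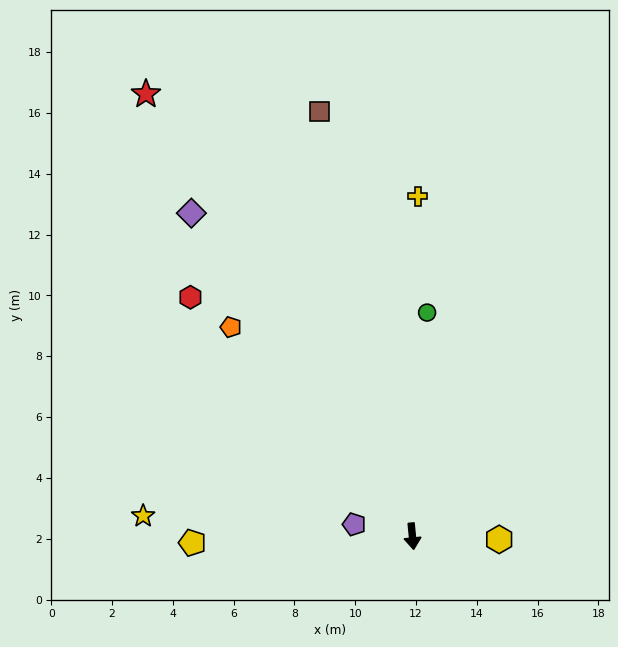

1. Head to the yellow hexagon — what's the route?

turn left 82°, forward 2.9 m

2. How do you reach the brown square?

turn right 173°, forward 14.3 m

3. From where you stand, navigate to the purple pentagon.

turn right 107°, forward 2.0 m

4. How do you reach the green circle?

turn left 171°, forward 7.4 m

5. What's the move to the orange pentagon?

turn right 145°, forward 9.1 m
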